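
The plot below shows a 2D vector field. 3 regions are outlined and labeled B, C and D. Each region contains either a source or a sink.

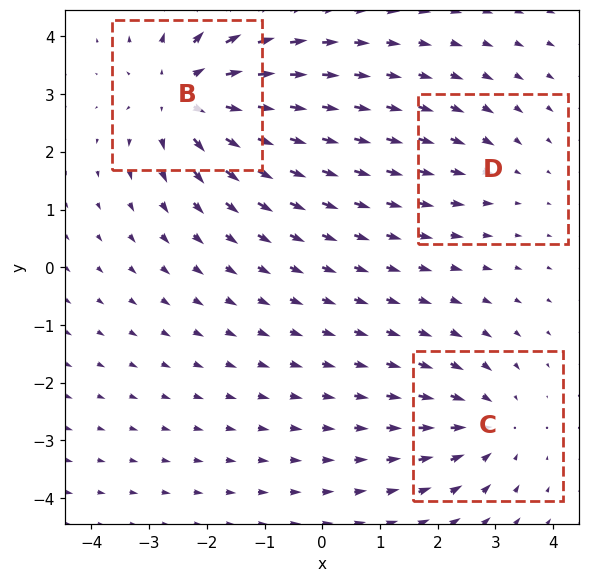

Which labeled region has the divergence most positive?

B

Divergence at each region's feature centre — B: about +5, C: about -3, D: about -2. Region B is most positive.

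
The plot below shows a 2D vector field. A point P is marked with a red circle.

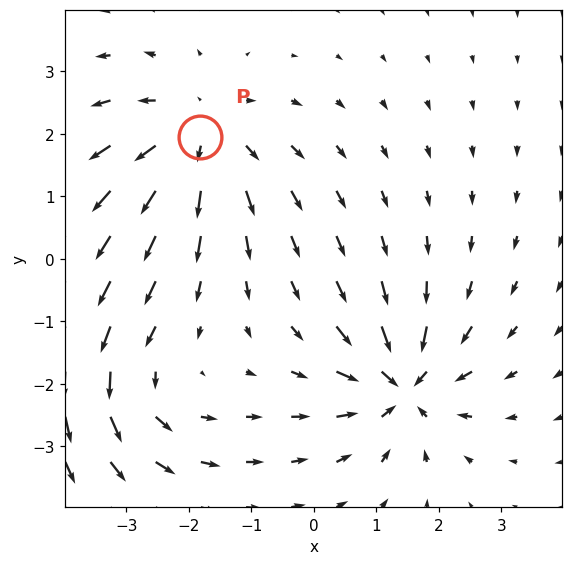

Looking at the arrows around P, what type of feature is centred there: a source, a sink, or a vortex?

At P (-1.8, 2.0) the arrows spread outward. Divergence about +4, curl ≈0 — positive divergence with near-zero curl is a source.

source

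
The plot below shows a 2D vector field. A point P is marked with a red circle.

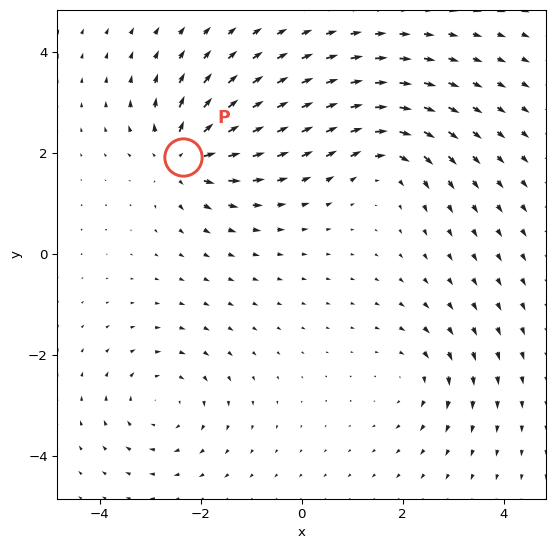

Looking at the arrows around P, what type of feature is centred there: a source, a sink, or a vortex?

At P (-2.3, 1.9) the arrows spread outward. Divergence about +7, curl ≈0 — positive divergence with near-zero curl is a source.

source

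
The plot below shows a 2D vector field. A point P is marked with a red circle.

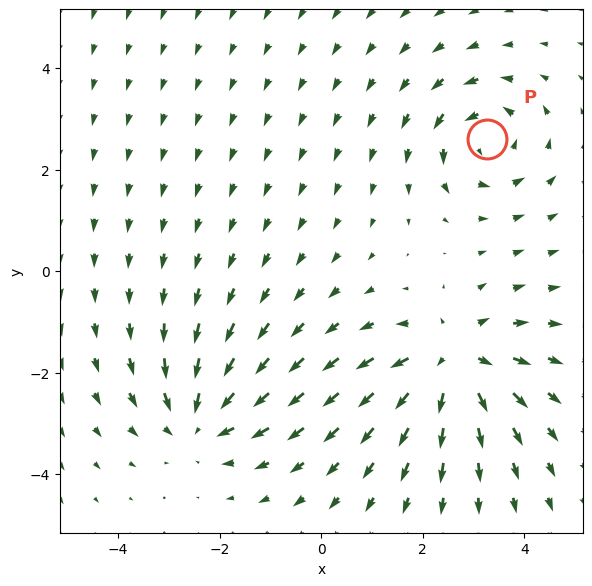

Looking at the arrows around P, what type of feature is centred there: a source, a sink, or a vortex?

At P (3.3, 2.6) the arrows circulate counterclockwise. Divergence ≈0, curl about +4 — near-zero divergence with nonzero curl is a vortex.

vortex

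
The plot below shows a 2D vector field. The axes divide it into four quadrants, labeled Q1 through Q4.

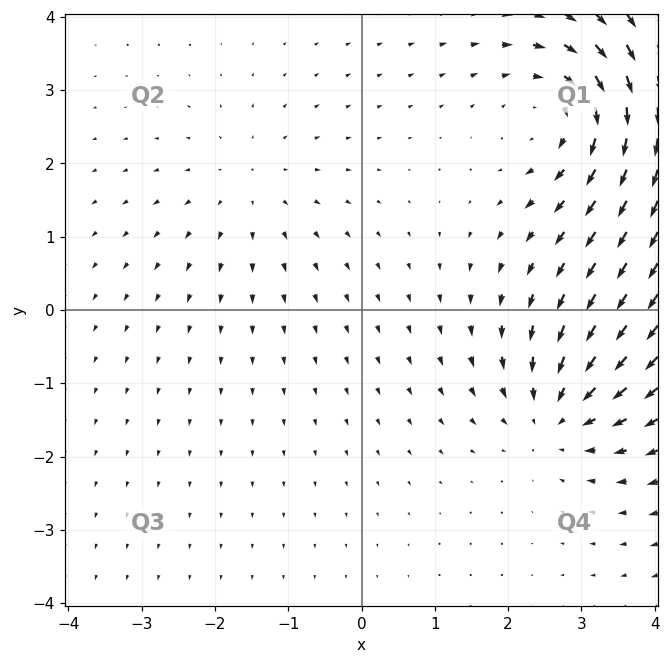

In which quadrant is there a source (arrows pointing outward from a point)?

The source sits at approximately (-1.5, 1.6), which lies in quadrant Q2. The divergence there is about +2, positive as expected for a source.

Q2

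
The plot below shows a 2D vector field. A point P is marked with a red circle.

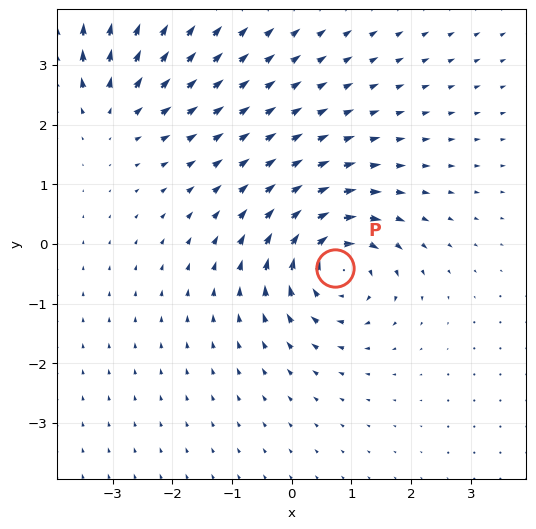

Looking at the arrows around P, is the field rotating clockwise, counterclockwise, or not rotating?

clockwise

Near P at (0.7, -0.4) the arrows circulate clockwise. The curl (z-component) there is about -6; negative curl means clockwise rotation.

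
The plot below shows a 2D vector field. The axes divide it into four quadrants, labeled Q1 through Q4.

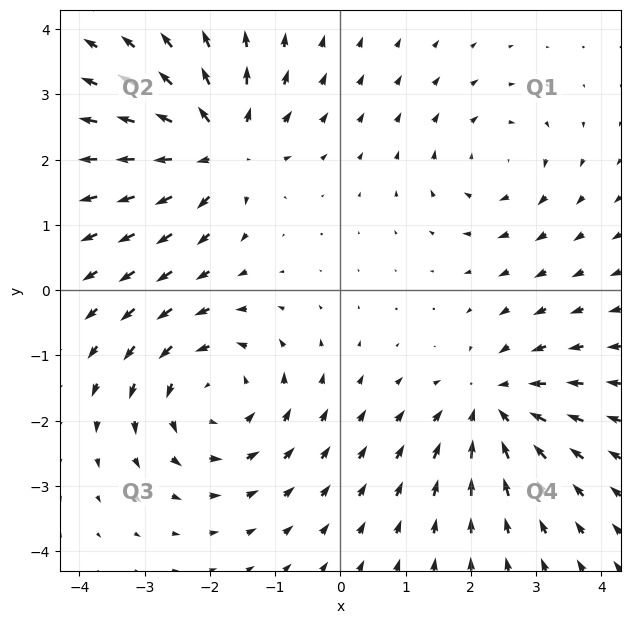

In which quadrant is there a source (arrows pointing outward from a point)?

The source sits at approximately (-1.9, 2.2), which lies in quadrant Q2. The divergence there is about +6, positive as expected for a source.

Q2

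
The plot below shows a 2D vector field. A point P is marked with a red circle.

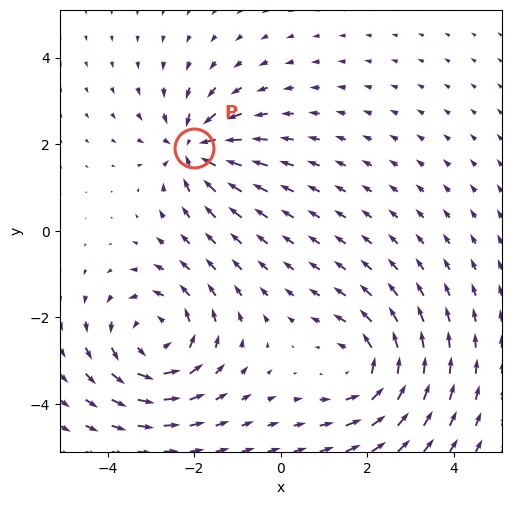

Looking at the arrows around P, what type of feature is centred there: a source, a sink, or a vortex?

At P (-2.0, 1.9) the arrows converge inward. Divergence about -5, curl ≈0 — negative divergence with near-zero curl is a sink.

sink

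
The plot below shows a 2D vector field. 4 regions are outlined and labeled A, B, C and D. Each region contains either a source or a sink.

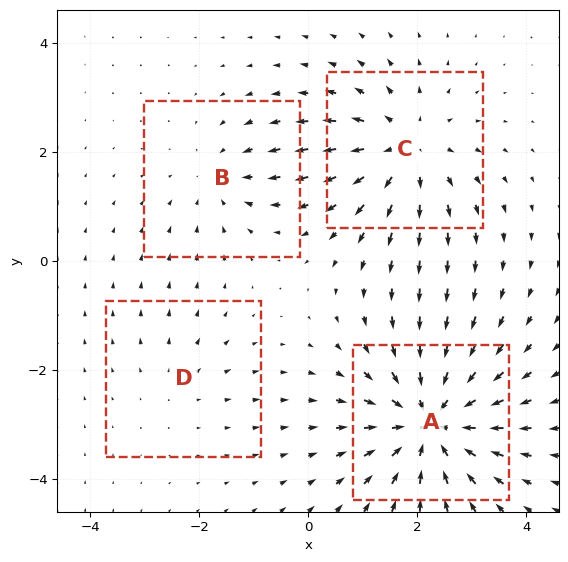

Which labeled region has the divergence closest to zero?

Divergence at each region's feature centre — A: about -6, B: about -3, C: about +5, D: about +2. Region D is closest to zero.

D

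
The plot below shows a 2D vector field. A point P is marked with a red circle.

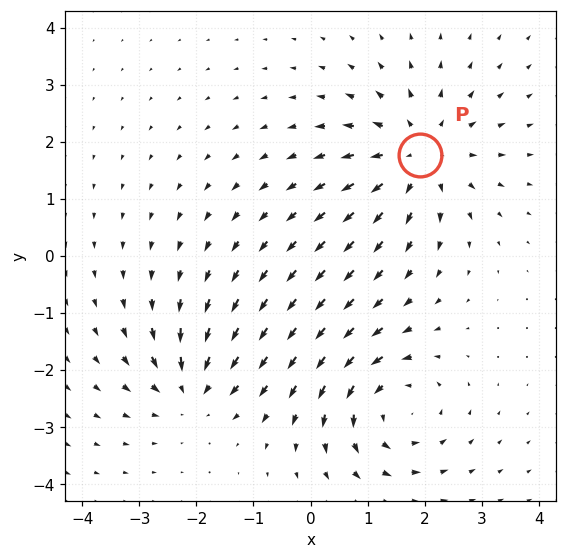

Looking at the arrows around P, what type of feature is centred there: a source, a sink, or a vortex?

At P (1.9, 1.8) the arrows spread outward. Divergence about +4, curl ≈0 — positive divergence with near-zero curl is a source.

source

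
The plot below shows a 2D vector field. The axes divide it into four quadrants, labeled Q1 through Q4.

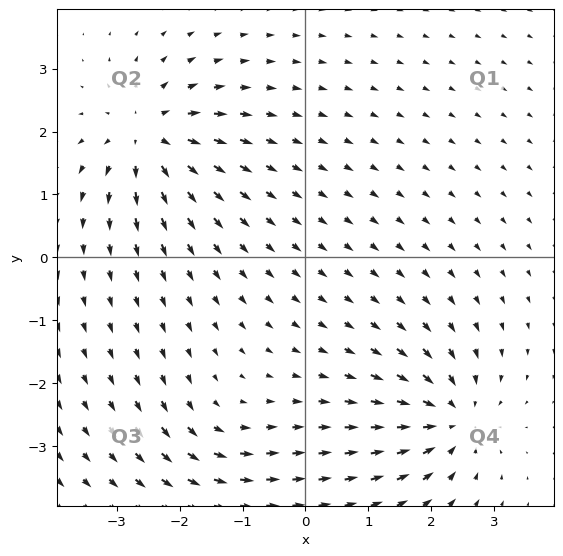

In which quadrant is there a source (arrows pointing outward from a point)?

Q2

The source sits at approximately (-2.5, 1.9), which lies in quadrant Q2. The divergence there is about +7, positive as expected for a source.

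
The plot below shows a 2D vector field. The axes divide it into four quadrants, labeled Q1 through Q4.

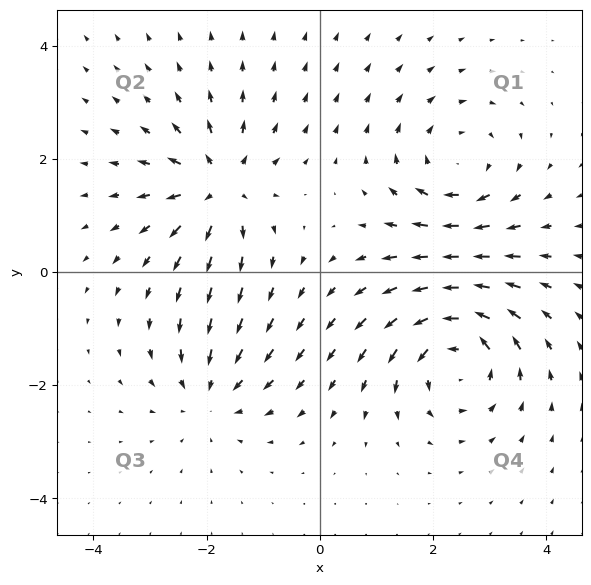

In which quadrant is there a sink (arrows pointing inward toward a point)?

Q3

The sink sits at approximately (-1.9, -2.2), which lies in quadrant Q3. The divergence there is about -3, negative as expected for a sink.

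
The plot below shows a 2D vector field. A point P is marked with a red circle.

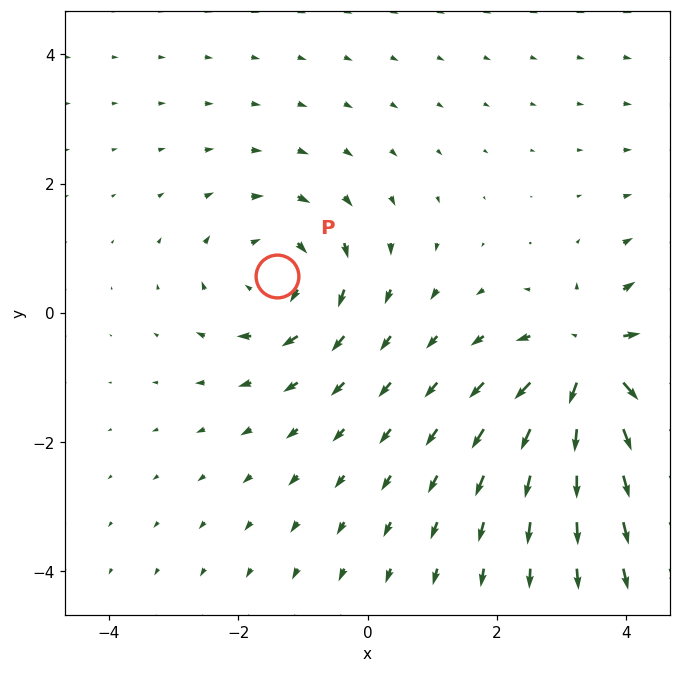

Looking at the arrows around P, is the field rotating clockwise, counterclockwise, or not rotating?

Near P at (-1.4, 0.6) the arrows circulate clockwise. The curl (z-component) there is about -3; negative curl means clockwise rotation.

clockwise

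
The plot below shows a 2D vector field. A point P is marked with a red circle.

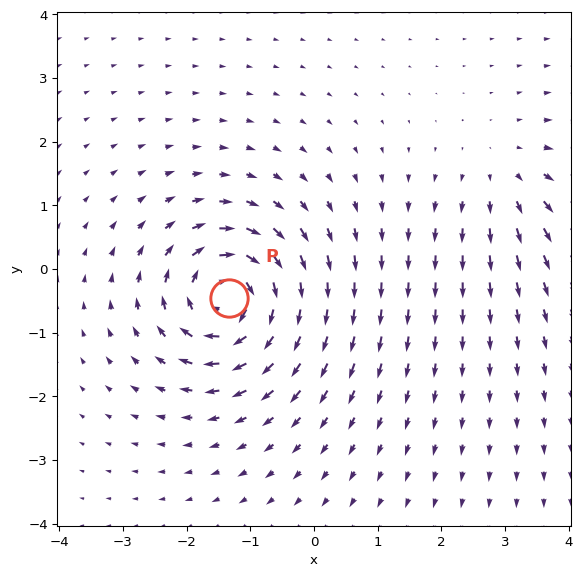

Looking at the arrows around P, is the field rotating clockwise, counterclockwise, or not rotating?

Near P at (-1.3, -0.5) the arrows circulate clockwise. The curl (z-component) there is about -7; negative curl means clockwise rotation.

clockwise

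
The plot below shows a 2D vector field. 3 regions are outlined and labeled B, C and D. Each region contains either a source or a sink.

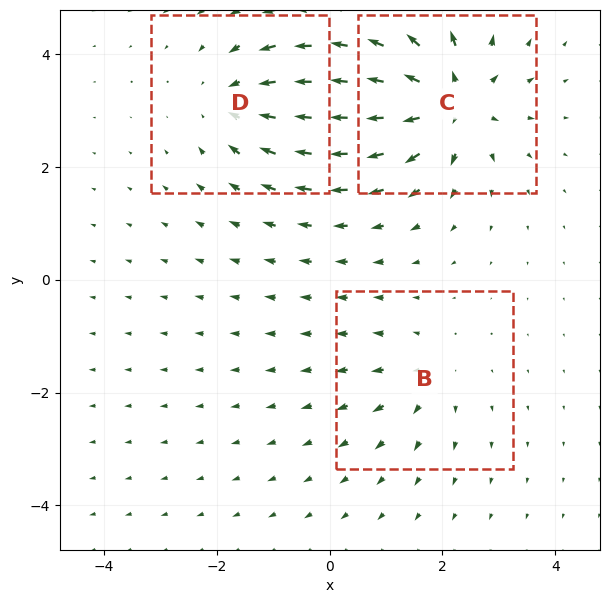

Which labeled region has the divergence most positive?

Divergence at each region's feature centre — B: about +2, C: about +5, D: about -3. Region C is most positive.

C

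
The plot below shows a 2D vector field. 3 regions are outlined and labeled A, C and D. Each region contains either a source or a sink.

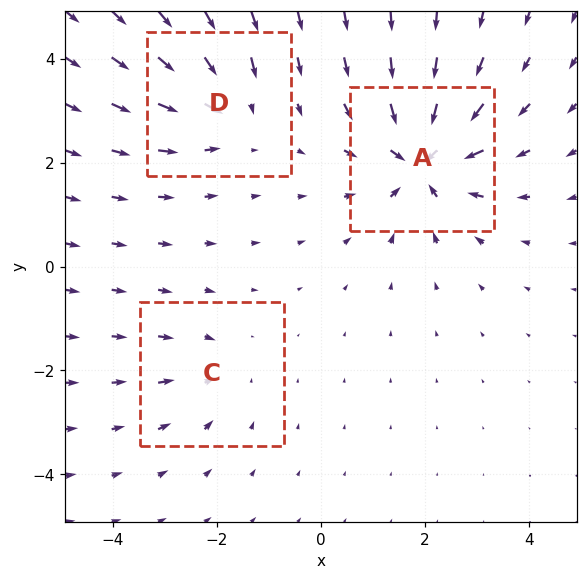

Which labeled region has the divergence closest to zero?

Divergence at each region's feature centre — A: about -6, C: about -2, D: about -3. Region C is closest to zero.

C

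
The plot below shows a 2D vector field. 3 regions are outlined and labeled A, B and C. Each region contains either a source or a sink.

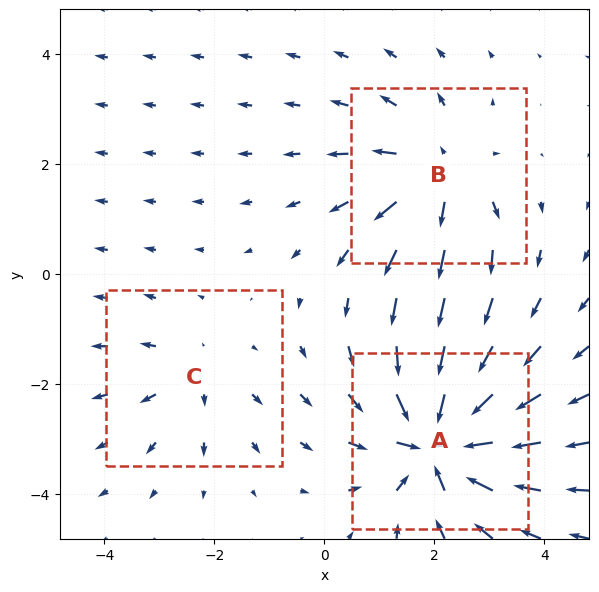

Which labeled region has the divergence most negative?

A

Divergence at each region's feature centre — A: about -6, B: about +3, C: about +2. Region A is most negative.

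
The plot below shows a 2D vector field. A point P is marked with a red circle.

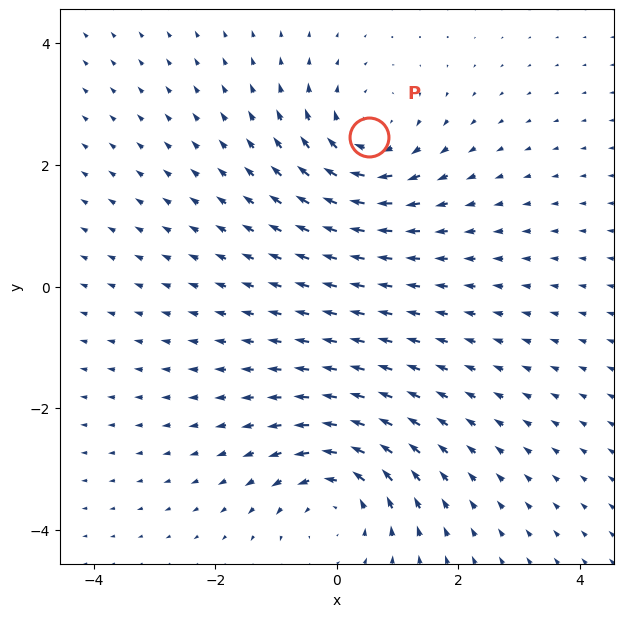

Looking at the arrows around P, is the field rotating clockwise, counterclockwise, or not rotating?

clockwise

Near P at (0.5, 2.5) the arrows circulate clockwise. The curl (z-component) there is about -3; negative curl means clockwise rotation.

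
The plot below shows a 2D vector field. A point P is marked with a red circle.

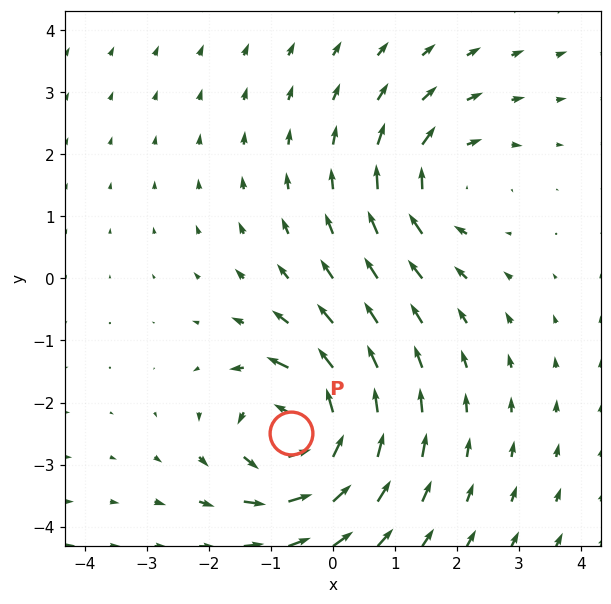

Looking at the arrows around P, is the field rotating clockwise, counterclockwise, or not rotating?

Near P at (-0.7, -2.5) the arrows circulate counterclockwise. The curl (z-component) there is about +7; positive curl means counterclockwise rotation.

counterclockwise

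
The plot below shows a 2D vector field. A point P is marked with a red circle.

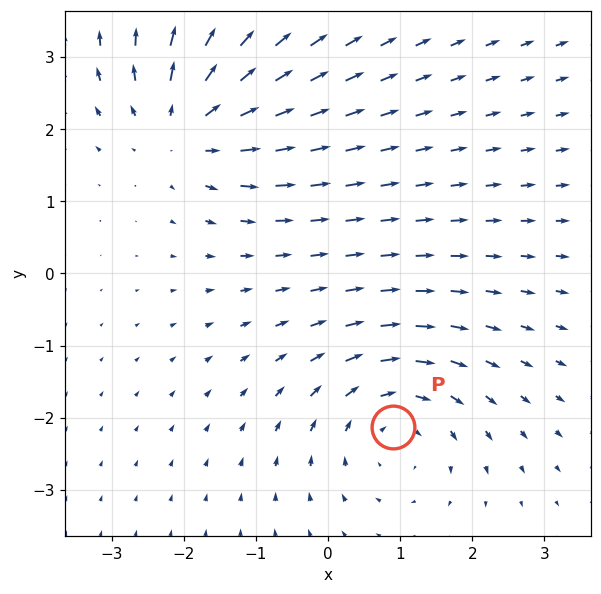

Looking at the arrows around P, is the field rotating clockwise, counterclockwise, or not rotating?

Near P at (0.9, -2.1) the arrows circulate clockwise. The curl (z-component) there is about -4; negative curl means clockwise rotation.

clockwise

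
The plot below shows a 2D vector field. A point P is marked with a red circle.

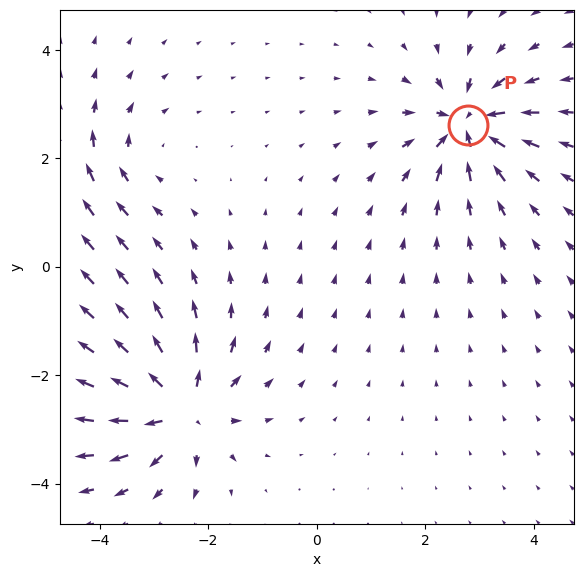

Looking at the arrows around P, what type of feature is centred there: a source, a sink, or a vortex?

sink

At P (2.8, 2.6) the arrows converge inward. Divergence about -6, curl ≈0 — negative divergence with near-zero curl is a sink.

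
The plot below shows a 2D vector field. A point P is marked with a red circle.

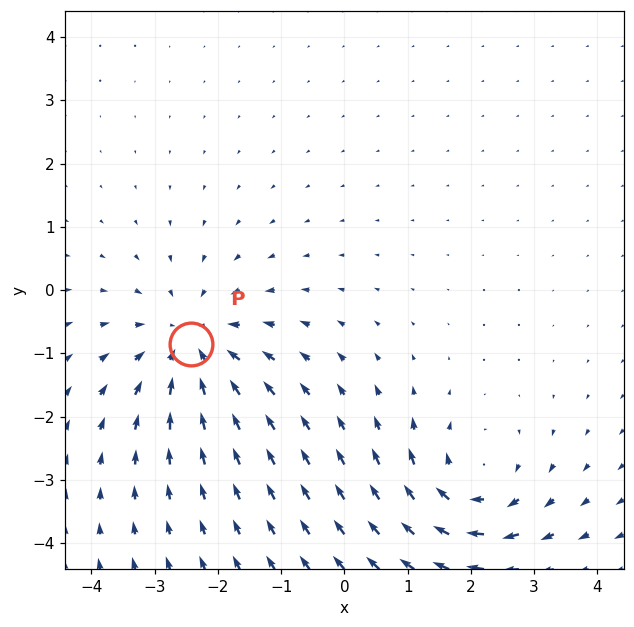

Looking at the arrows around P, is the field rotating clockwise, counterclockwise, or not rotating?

not rotating

Near P at (-2.4, -0.9) the arrows show no circulation. The curl there is ≈0.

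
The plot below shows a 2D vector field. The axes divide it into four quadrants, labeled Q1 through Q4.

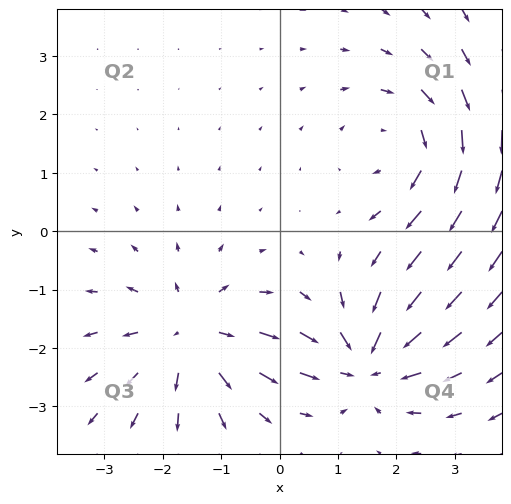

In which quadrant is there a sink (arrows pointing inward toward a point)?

The sink sits at approximately (1.5, -2.2), which lies in quadrant Q4. The divergence there is about -5, negative as expected for a sink.

Q4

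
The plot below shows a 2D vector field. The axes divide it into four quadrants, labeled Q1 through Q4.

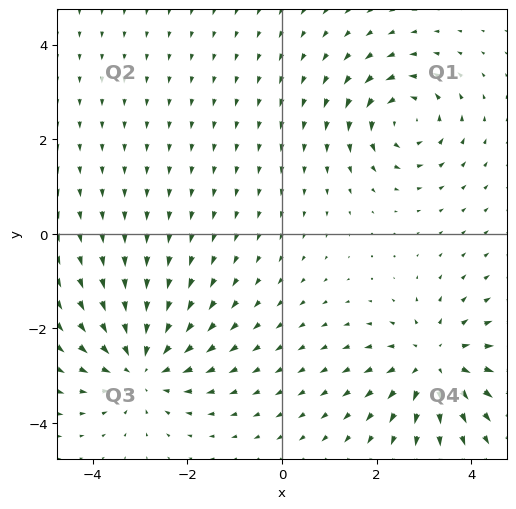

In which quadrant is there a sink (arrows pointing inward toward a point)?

Q3

The sink sits at approximately (-3.0, -2.8), which lies in quadrant Q3. The divergence there is about -3, negative as expected for a sink.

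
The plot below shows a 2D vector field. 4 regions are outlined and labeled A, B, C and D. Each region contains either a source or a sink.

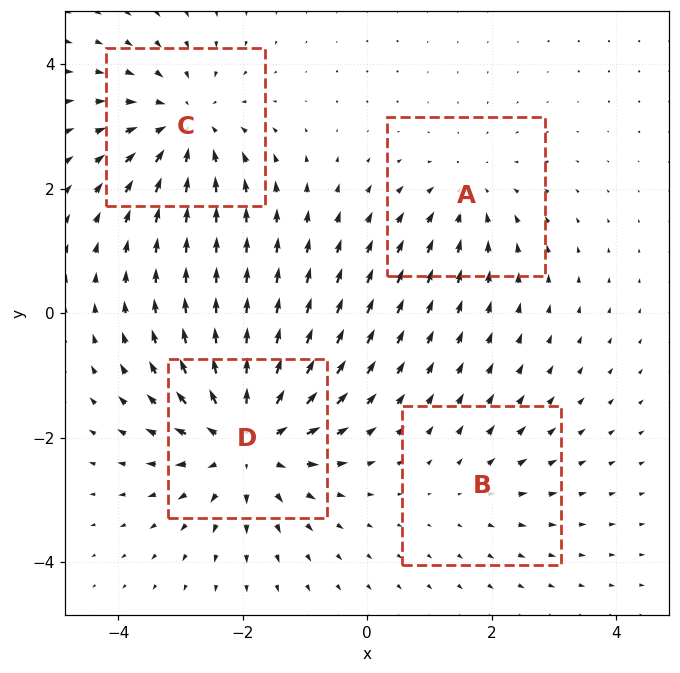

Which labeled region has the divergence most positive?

Divergence at each region's feature centre — A: about -3, B: about +2, C: about -5, D: about +6. Region D is most positive.

D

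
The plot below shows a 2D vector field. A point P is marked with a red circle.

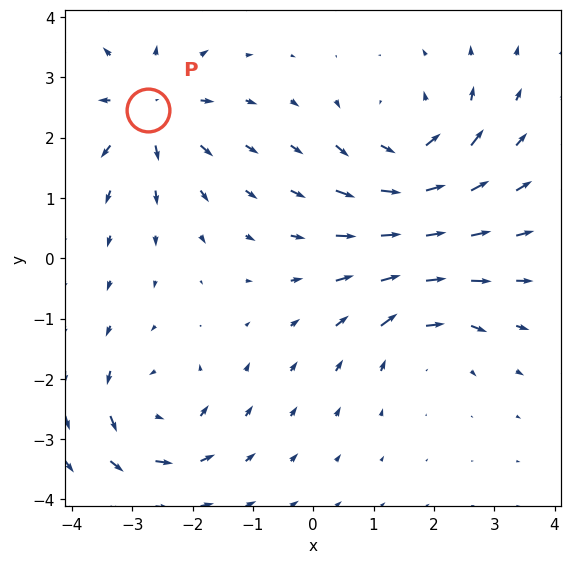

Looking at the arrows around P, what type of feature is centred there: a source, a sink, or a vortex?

At P (-2.7, 2.5) the arrows spread outward. Divergence about +5, curl ≈0 — positive divergence with near-zero curl is a source.

source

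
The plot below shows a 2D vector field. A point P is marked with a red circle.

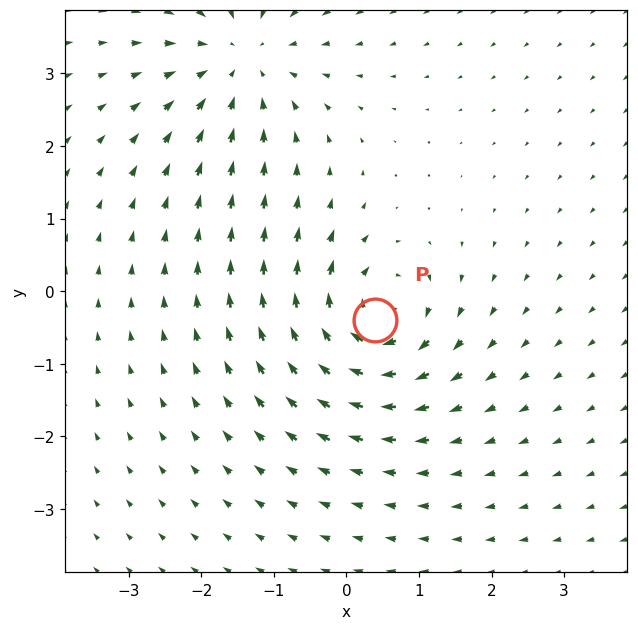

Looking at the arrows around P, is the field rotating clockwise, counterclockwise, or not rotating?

clockwise

Near P at (0.4, -0.4) the arrows circulate clockwise. The curl (z-component) there is about -5; negative curl means clockwise rotation.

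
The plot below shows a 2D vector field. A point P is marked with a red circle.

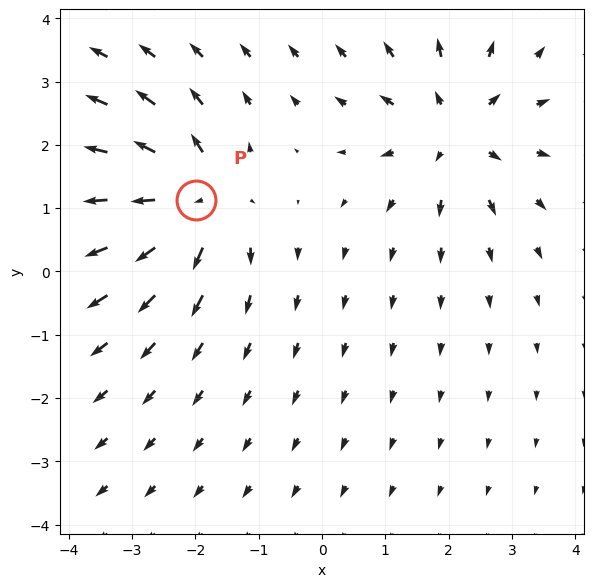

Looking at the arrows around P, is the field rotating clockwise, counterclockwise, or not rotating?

not rotating

Near P at (-2.0, 1.1) the arrows show no circulation. The curl there is ≈0.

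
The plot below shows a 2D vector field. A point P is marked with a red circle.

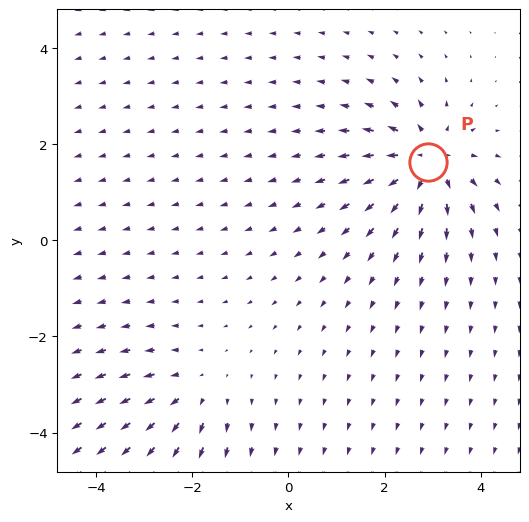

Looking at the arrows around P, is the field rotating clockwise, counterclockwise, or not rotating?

Near P at (2.9, 1.6) the arrows show no circulation. The curl there is ≈0.

not rotating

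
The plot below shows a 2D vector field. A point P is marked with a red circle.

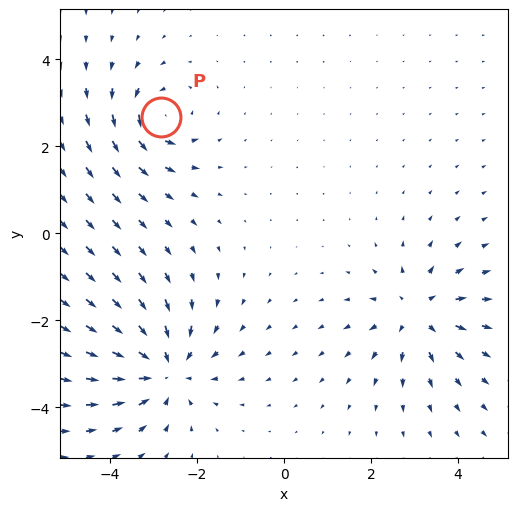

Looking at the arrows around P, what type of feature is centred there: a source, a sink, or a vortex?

At P (-2.8, 2.7) the arrows circulate counterclockwise. Divergence ≈0, curl about +4 — near-zero divergence with nonzero curl is a vortex.

vortex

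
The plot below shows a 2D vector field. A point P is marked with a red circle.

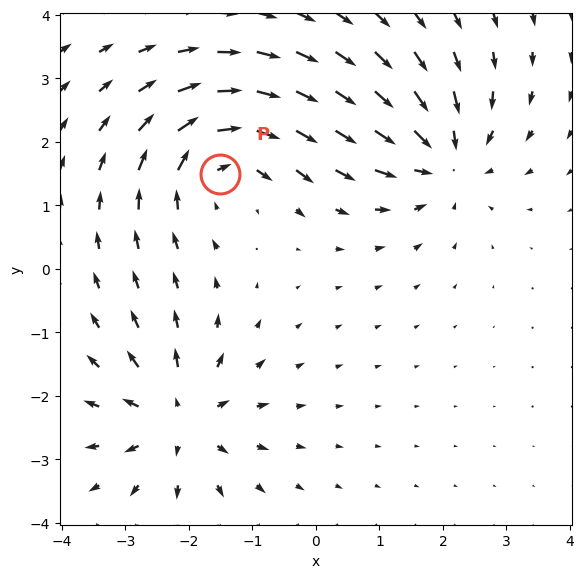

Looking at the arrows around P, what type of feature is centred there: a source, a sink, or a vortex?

At P (-1.5, 1.5) the arrows circulate clockwise. Divergence ≈0, curl about -4 — near-zero divergence with nonzero curl is a vortex.

vortex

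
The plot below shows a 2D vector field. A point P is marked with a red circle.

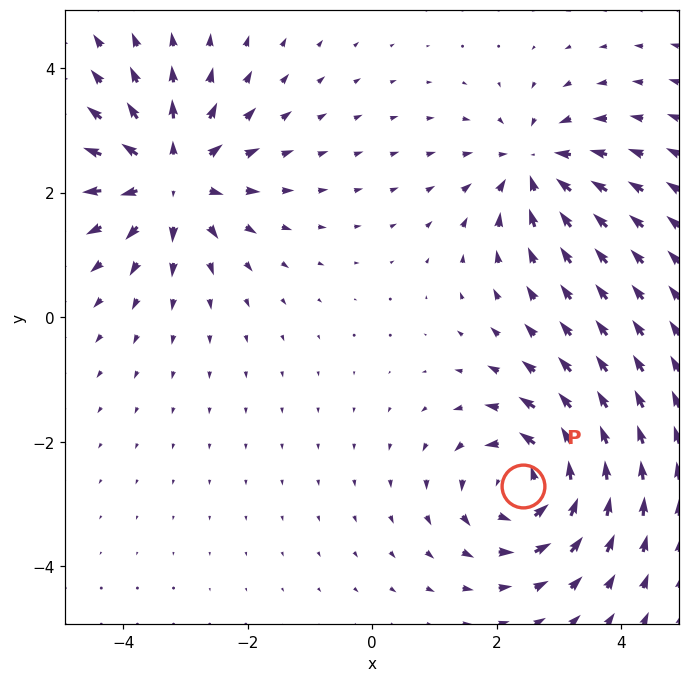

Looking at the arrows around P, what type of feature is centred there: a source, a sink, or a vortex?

At P (2.4, -2.7) the arrows circulate counterclockwise. Divergence ≈0, curl about +5 — near-zero divergence with nonzero curl is a vortex.

vortex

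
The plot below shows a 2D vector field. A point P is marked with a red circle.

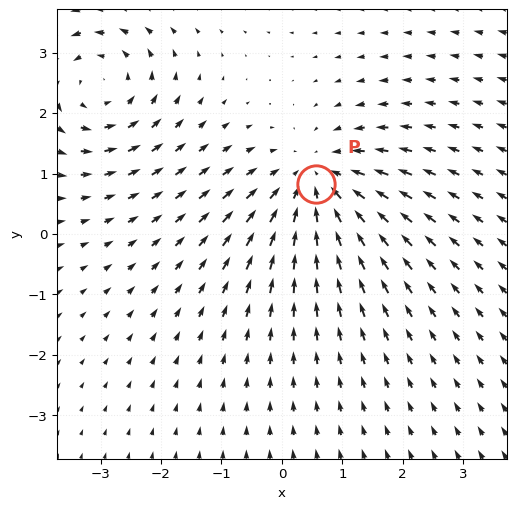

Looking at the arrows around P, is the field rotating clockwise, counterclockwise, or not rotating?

Near P at (0.6, 0.8) the arrows show no circulation. The curl there is ≈0.

not rotating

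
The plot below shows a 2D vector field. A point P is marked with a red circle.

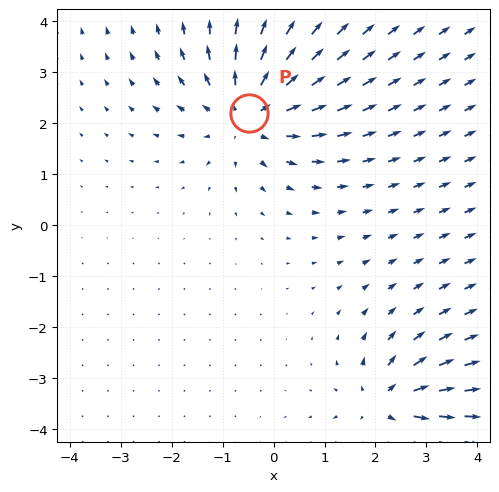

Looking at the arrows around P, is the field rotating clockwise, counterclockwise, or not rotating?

not rotating

Near P at (-0.5, 2.2) the arrows show no circulation. The curl there is ≈0.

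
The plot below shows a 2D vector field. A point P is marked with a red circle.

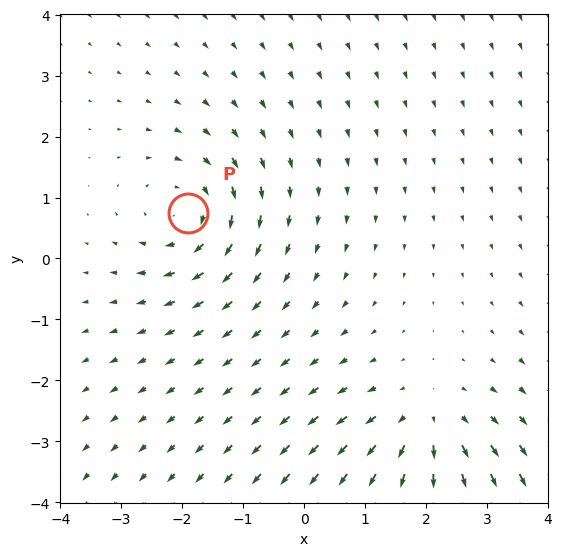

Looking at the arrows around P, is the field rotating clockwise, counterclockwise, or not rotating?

Near P at (-1.9, 0.7) the arrows circulate clockwise. The curl (z-component) there is about -3; negative curl means clockwise rotation.

clockwise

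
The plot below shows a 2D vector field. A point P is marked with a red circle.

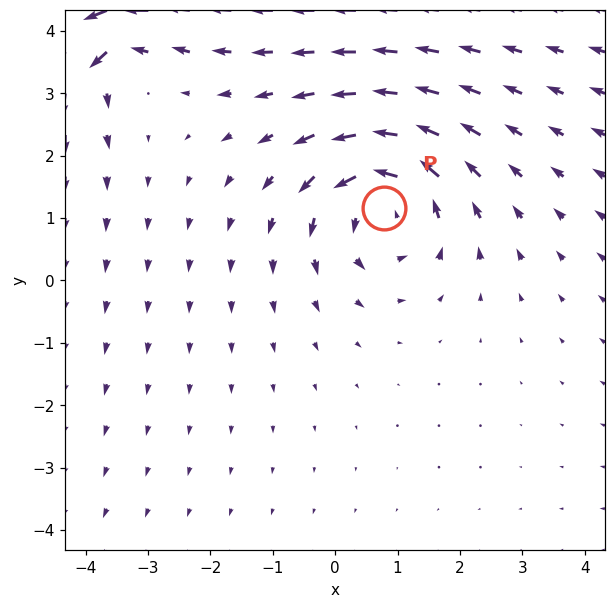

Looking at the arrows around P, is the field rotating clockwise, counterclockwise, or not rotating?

counterclockwise

Near P at (0.8, 1.2) the arrows circulate counterclockwise. The curl (z-component) there is about +4; positive curl means counterclockwise rotation.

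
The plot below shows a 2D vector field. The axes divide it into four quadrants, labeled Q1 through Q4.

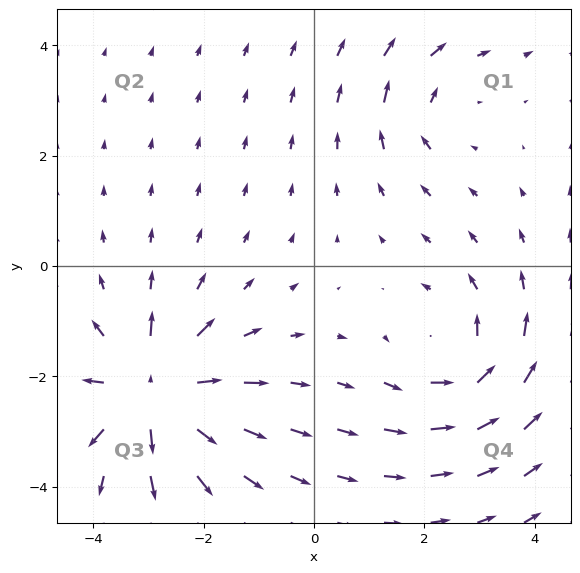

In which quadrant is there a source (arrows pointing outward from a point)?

Q3

The source sits at approximately (-2.9, -2.3), which lies in quadrant Q3. The divergence there is about +7, positive as expected for a source.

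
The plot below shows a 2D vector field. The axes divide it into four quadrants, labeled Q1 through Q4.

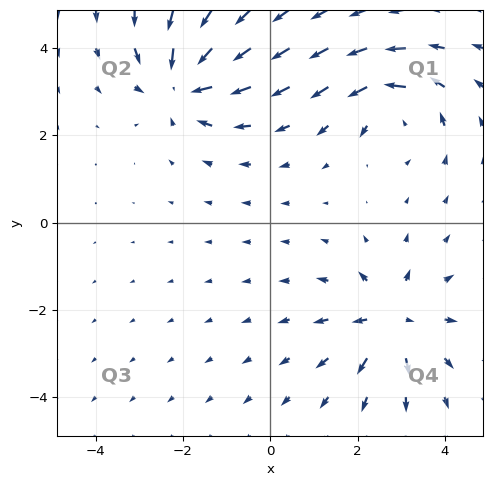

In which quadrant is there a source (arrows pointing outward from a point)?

Q4

The source sits at approximately (2.8, -2.2), which lies in quadrant Q4. The divergence there is about +5, positive as expected for a source.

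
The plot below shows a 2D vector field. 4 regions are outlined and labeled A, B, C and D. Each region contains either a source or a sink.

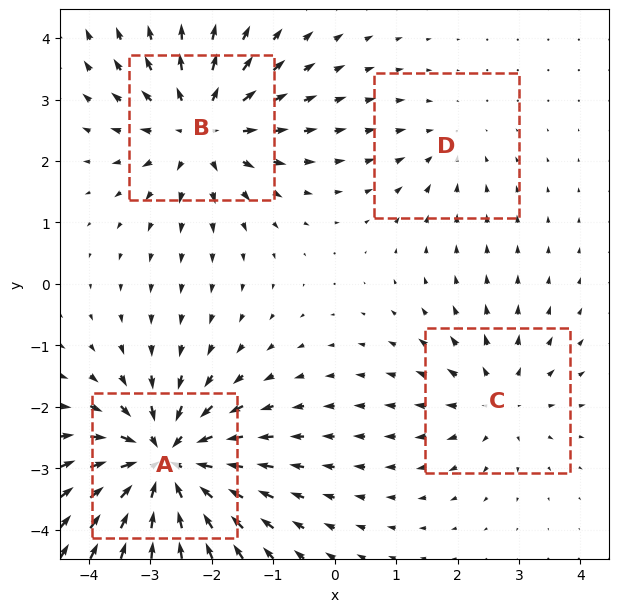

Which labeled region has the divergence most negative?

Divergence at each region's feature centre — A: about -7, B: about +5, C: about +3, D: about -2. Region A is most negative.

A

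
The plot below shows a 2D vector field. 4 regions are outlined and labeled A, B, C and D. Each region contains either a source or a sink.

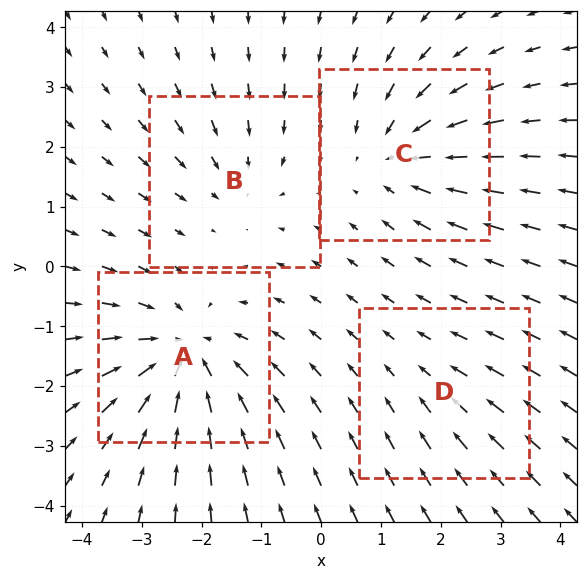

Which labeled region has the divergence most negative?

Divergence at each region's feature centre — A: about -6, B: about -3, C: about -4, D: about -2. Region A is most negative.

A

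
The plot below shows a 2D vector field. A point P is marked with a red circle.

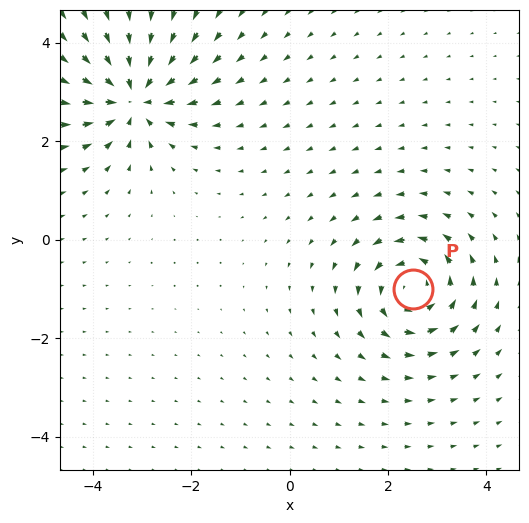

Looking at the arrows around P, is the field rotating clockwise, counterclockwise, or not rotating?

counterclockwise

Near P at (2.5, -1.0) the arrows circulate counterclockwise. The curl (z-component) there is about +4; positive curl means counterclockwise rotation.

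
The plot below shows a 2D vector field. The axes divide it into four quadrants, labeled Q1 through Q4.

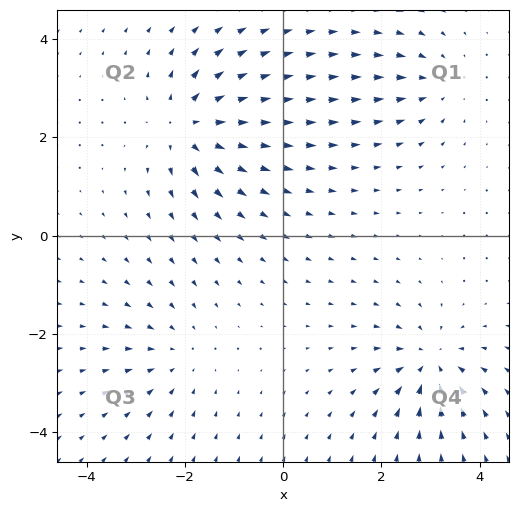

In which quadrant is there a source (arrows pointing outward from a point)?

Q2

The source sits at approximately (-1.9, 2.2), which lies in quadrant Q2. The divergence there is about +6, positive as expected for a source.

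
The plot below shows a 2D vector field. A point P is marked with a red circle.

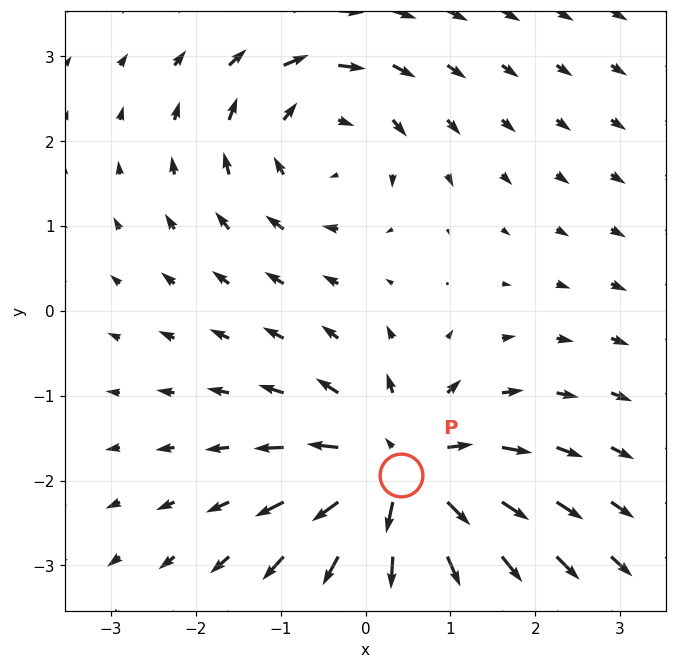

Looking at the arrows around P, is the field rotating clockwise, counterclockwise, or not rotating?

not rotating

Near P at (0.4, -1.9) the arrows show no circulation. The curl there is ≈0.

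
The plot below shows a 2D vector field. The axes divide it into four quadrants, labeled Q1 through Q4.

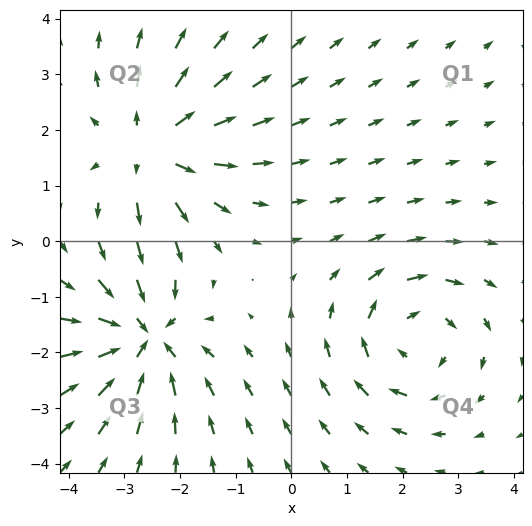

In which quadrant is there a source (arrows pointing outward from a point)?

The source sits at approximately (-2.5, 1.7), which lies in quadrant Q2. The divergence there is about +3, positive as expected for a source.

Q2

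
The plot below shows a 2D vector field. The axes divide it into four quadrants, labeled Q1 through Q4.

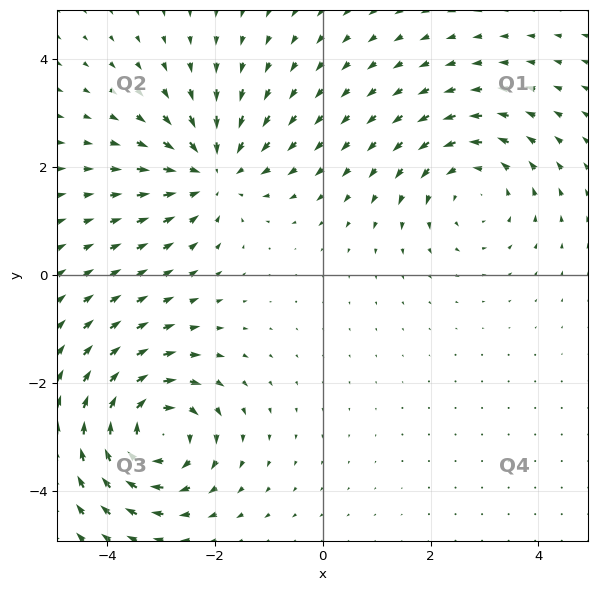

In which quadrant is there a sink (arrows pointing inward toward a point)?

Q2

The sink sits at approximately (-2.0, 1.9), which lies in quadrant Q2. The divergence there is about -4, negative as expected for a sink.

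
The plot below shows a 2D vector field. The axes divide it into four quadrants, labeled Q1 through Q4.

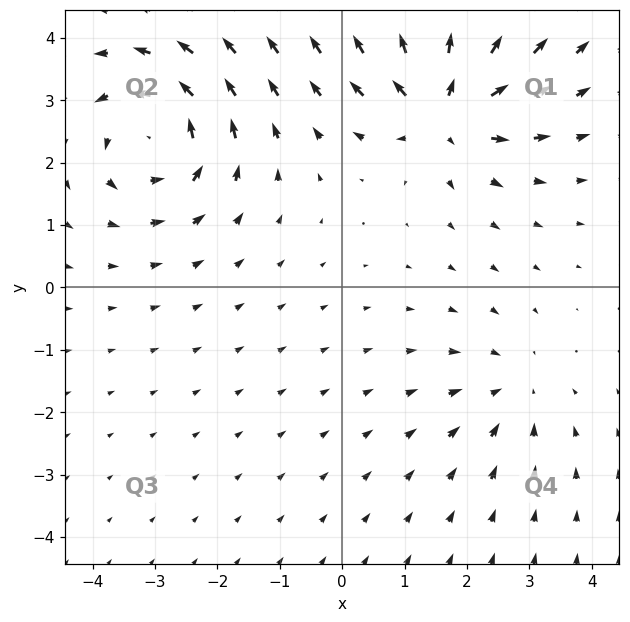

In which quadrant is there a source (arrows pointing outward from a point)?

The source sits at approximately (1.6, 2.9), which lies in quadrant Q1. The divergence there is about +6, positive as expected for a source.

Q1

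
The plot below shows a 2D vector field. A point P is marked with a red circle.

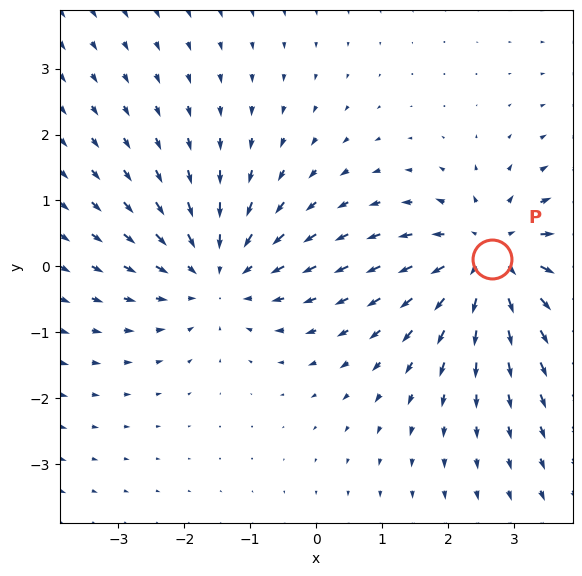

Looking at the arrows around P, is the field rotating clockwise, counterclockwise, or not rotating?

not rotating

Near P at (2.7, 0.1) the arrows show no circulation. The curl there is ≈0.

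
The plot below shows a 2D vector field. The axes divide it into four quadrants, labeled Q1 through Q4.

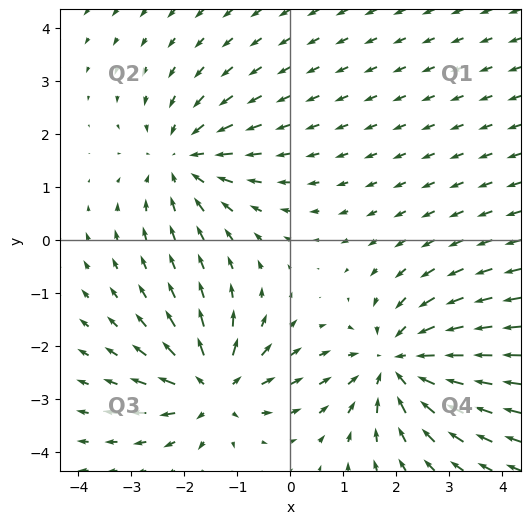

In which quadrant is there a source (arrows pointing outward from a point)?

Q3

The source sits at approximately (-1.4, -2.8), which lies in quadrant Q3. The divergence there is about +5, positive as expected for a source.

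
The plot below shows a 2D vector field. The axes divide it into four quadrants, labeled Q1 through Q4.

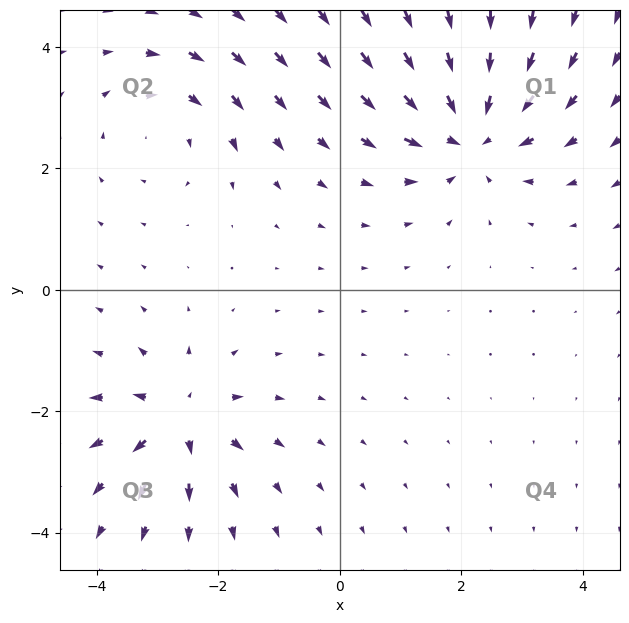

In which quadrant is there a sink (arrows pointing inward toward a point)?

Q1

The sink sits at approximately (2.2, 2.6), which lies in quadrant Q1. The divergence there is about -5, negative as expected for a sink.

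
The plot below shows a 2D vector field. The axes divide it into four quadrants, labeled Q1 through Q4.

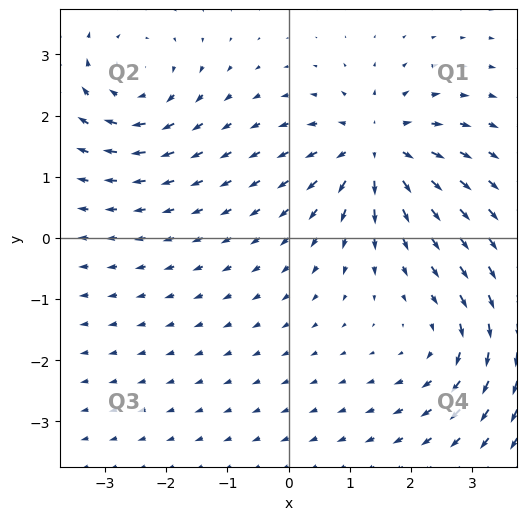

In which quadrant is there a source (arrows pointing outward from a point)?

Q1

The source sits at approximately (1.4, 1.5), which lies in quadrant Q1. The divergence there is about +5, positive as expected for a source.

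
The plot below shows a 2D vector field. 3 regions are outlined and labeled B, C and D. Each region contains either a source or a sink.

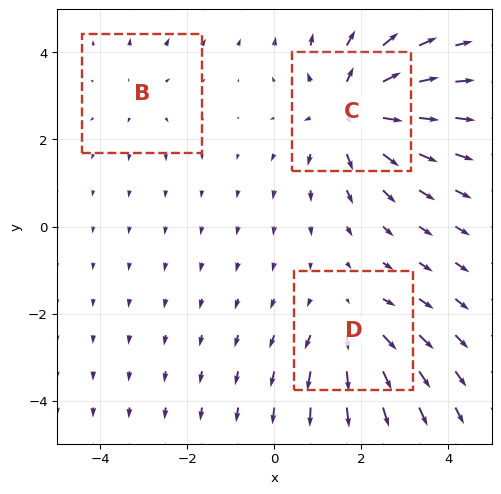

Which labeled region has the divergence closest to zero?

B

Divergence at each region's feature centre — B: about +2, C: about +5, D: about +3. Region B is closest to zero.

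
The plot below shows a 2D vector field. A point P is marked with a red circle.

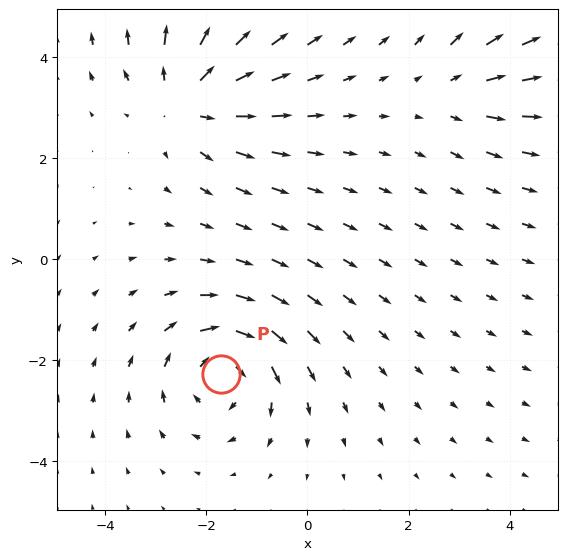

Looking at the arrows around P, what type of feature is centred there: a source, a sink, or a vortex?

At P (-1.7, -2.3) the arrows circulate clockwise. Divergence ≈0, curl about -5 — near-zero divergence with nonzero curl is a vortex.

vortex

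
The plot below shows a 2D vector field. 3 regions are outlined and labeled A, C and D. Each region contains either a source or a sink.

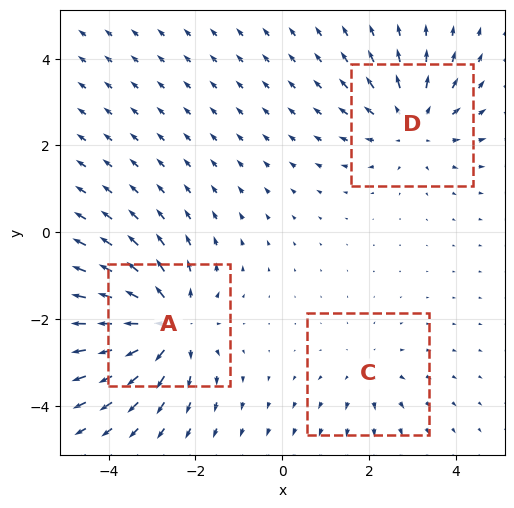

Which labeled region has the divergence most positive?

Divergence at each region's feature centre — A: about +4, C: about +2, D: about +3. Region A is most positive.

A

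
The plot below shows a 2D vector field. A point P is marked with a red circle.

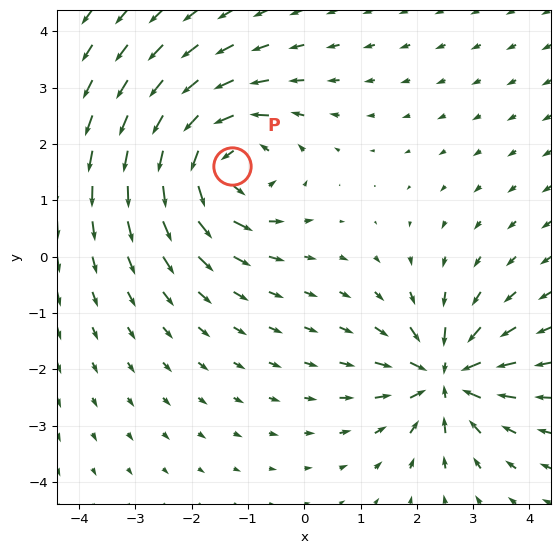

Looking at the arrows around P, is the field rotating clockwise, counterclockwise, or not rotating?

Near P at (-1.3, 1.6) the arrows circulate counterclockwise. The curl (z-component) there is about +3; positive curl means counterclockwise rotation.

counterclockwise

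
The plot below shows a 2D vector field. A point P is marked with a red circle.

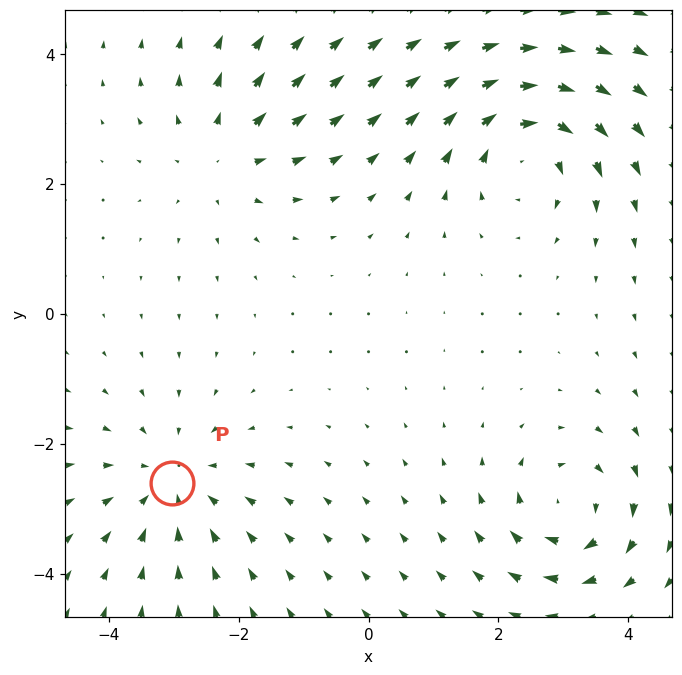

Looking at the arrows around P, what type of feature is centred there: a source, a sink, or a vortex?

sink

At P (-3.0, -2.6) the arrows converge inward. Divergence about -4, curl ≈0 — negative divergence with near-zero curl is a sink.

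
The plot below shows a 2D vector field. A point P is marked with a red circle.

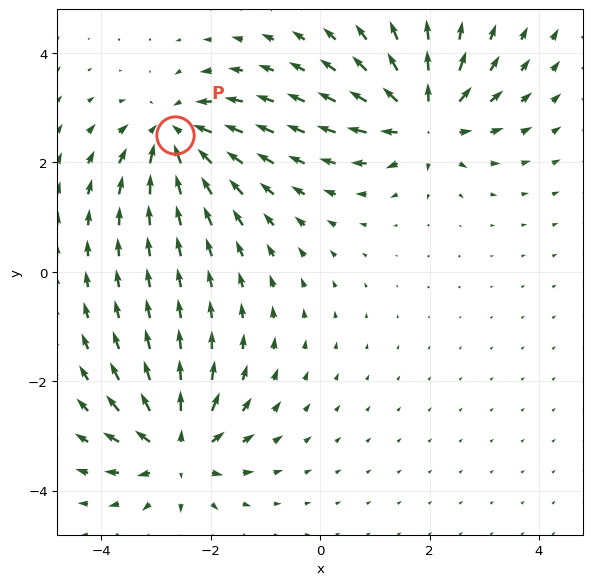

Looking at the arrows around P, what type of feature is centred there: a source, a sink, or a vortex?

At P (-2.7, 2.5) the arrows converge inward. Divergence about -6, curl ≈0 — negative divergence with near-zero curl is a sink.

sink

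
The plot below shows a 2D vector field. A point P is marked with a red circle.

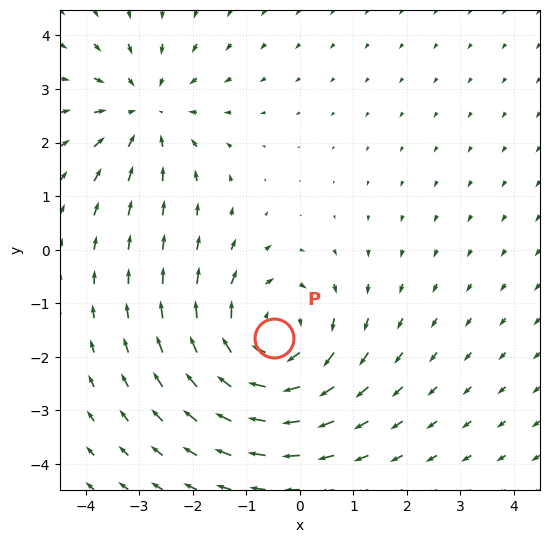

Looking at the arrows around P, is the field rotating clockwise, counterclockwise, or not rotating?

Near P at (-0.5, -1.6) the arrows circulate clockwise. The curl (z-component) there is about -3; negative curl means clockwise rotation.

clockwise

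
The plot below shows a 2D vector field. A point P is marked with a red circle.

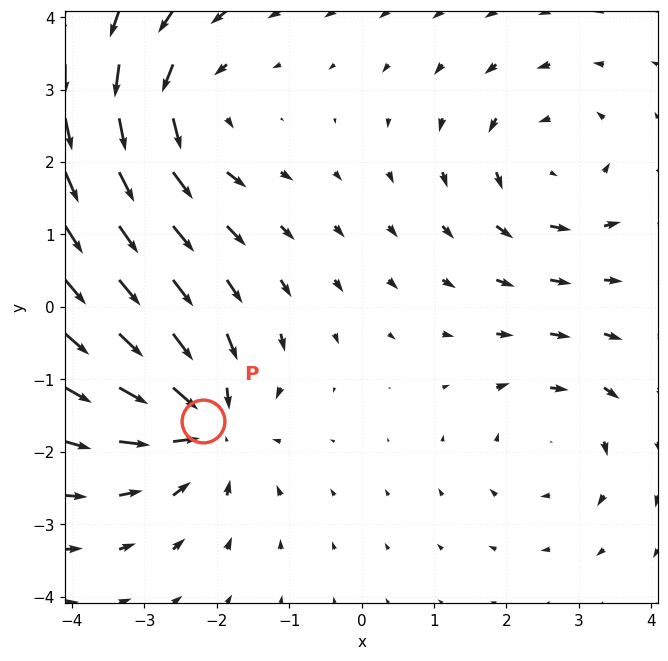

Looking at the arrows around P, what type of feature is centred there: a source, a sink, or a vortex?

At P (-2.2, -1.6) the arrows converge inward. Divergence about -5, curl ≈0 — negative divergence with near-zero curl is a sink.

sink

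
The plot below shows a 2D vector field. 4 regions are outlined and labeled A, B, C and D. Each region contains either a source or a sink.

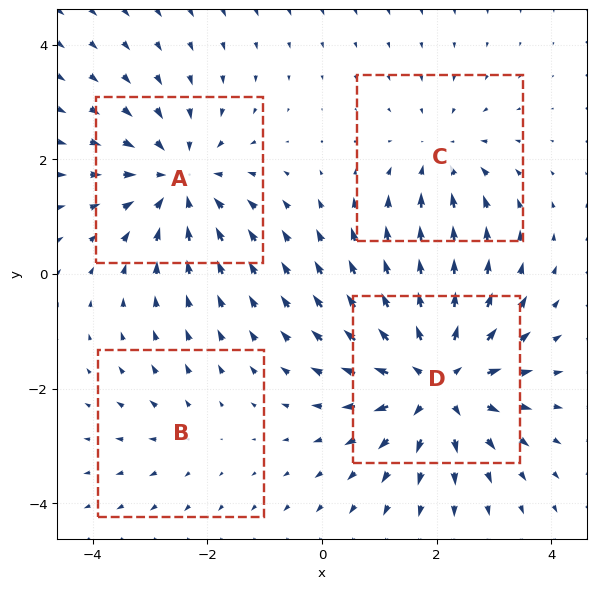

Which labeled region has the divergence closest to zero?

B

Divergence at each region's feature centre — A: about -5, B: about +2, C: about -3, D: about +6. Region B is closest to zero.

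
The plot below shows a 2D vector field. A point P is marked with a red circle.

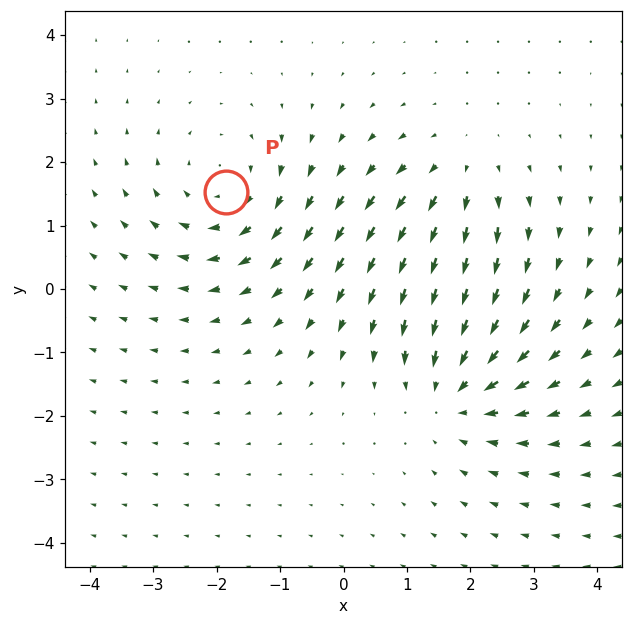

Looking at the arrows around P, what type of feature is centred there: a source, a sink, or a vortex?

vortex

At P (-1.9, 1.5) the arrows circulate clockwise. Divergence ≈0, curl about -4 — near-zero divergence with nonzero curl is a vortex.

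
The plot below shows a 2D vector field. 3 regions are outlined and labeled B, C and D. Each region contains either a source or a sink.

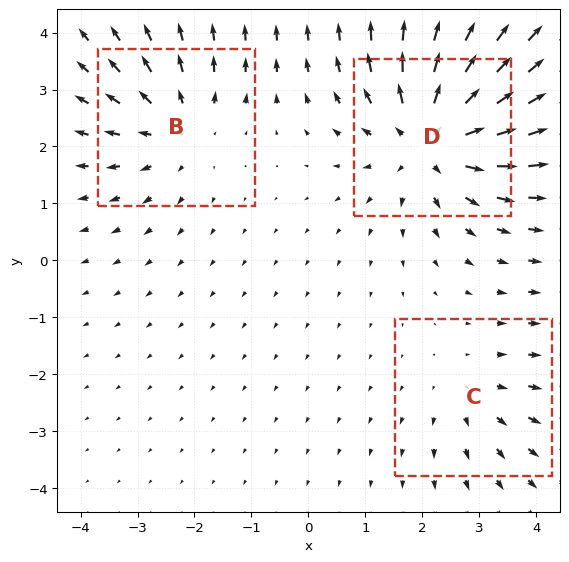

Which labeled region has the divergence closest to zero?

C

Divergence at each region's feature centre — B: about +3, C: about +2, D: about +5. Region C is closest to zero.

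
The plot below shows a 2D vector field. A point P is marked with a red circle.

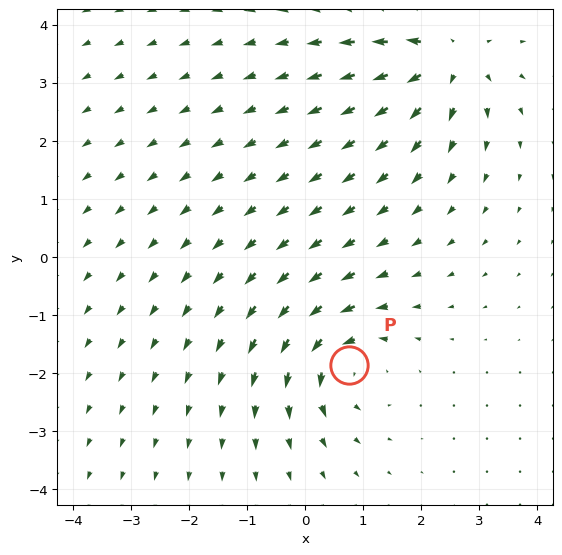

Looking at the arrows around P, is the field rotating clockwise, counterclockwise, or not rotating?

Near P at (0.8, -1.9) the arrows circulate counterclockwise. The curl (z-component) there is about +4; positive curl means counterclockwise rotation.

counterclockwise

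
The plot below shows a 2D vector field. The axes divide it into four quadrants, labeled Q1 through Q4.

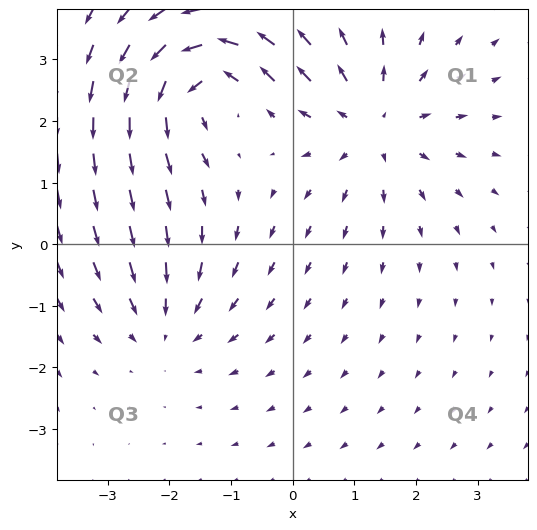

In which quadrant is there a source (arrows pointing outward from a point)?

The source sits at approximately (1.3, 1.9), which lies in quadrant Q1. The divergence there is about +3, positive as expected for a source.

Q1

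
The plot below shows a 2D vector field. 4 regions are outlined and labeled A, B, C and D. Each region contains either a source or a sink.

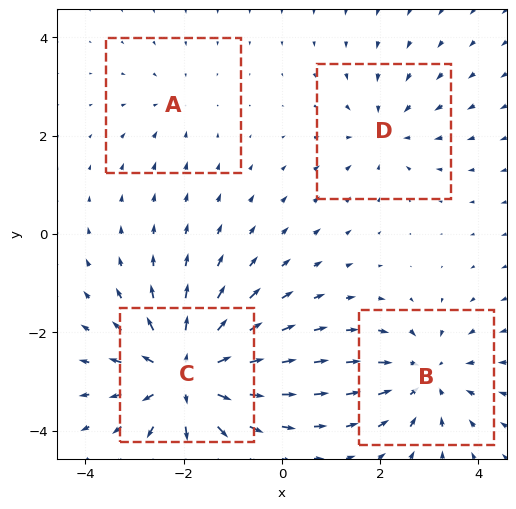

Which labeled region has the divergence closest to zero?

Divergence at each region's feature centre — A: about -2, B: about -5, C: about +7, D: about -3. Region A is closest to zero.

A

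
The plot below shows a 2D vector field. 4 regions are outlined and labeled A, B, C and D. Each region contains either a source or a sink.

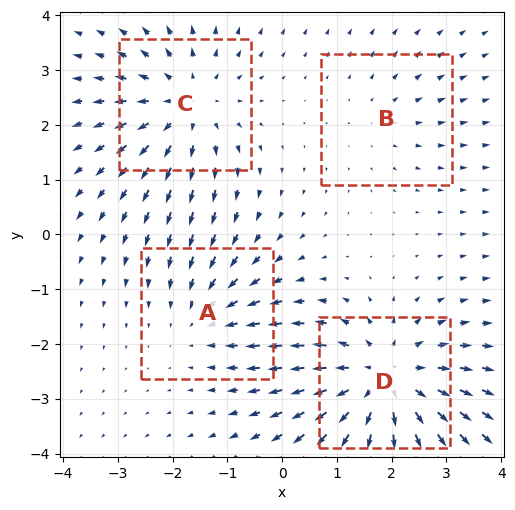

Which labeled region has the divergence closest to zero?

Divergence at each region's feature centre — A: about -3, B: about +2, C: about +4, D: about +6. Region B is closest to zero.

B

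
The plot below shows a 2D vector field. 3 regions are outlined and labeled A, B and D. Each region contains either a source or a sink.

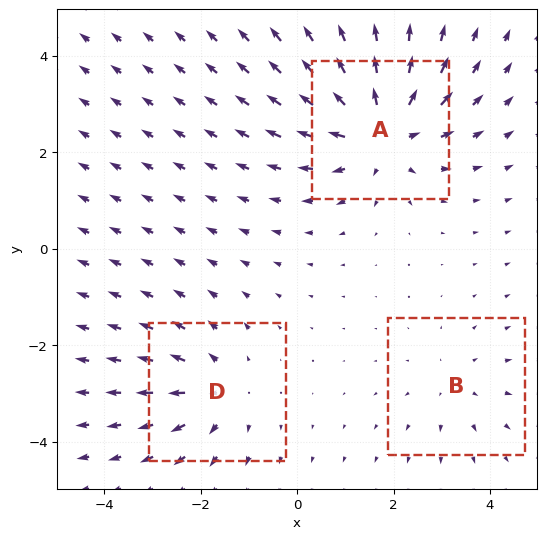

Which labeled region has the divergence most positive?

A

Divergence at each region's feature centre — A: about +5, B: about +2, D: about +3. Region A is most positive.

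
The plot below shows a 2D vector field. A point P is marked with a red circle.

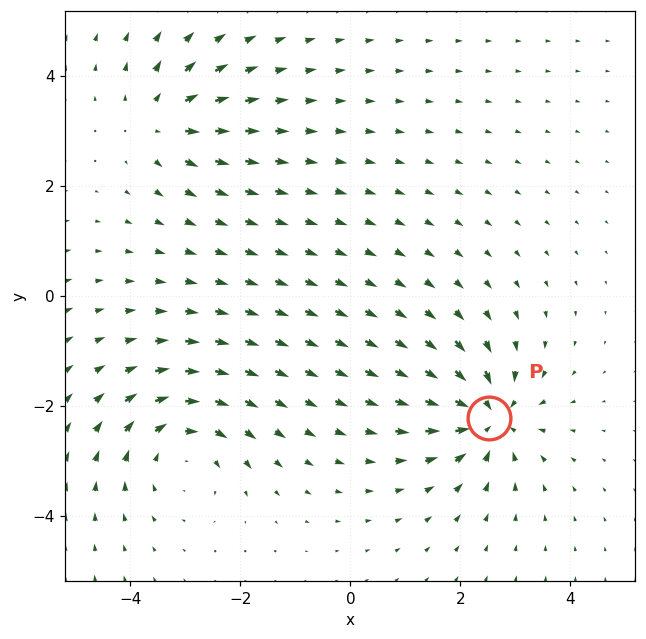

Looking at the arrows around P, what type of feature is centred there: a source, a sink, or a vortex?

At P (2.5, -2.2) the arrows converge inward. Divergence about -6, curl ≈0 — negative divergence with near-zero curl is a sink.

sink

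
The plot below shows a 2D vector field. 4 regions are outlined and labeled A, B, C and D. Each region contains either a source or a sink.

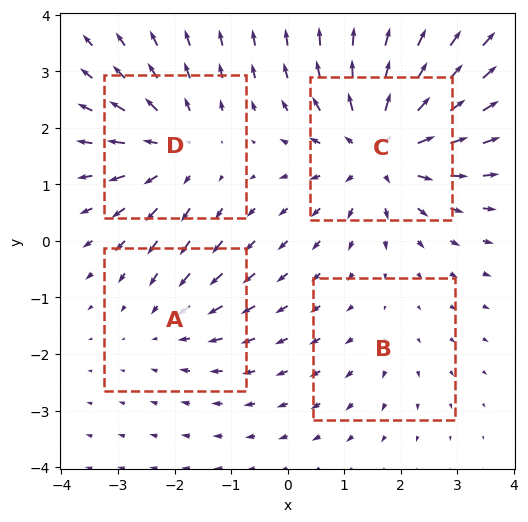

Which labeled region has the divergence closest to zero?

Divergence at each region's feature centre — A: about -3, B: about +2, C: about +7, D: about +4. Region B is closest to zero.

B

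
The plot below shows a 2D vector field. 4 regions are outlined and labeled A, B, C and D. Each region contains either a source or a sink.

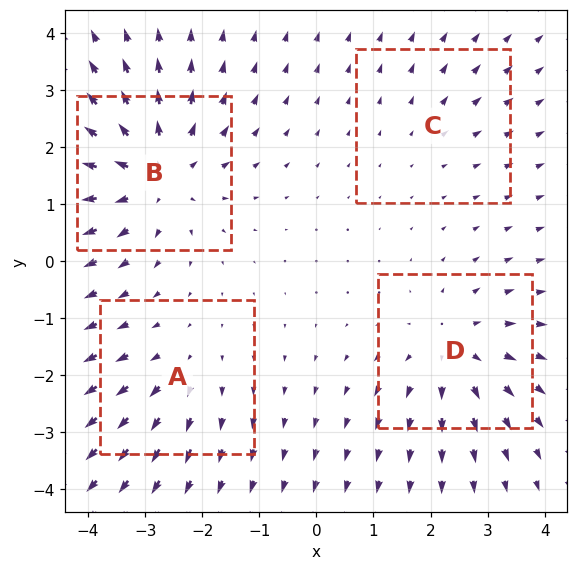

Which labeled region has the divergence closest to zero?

Divergence at each region's feature centre — A: about +3, B: about +6, C: about +2, D: about +4. Region C is closest to zero.

C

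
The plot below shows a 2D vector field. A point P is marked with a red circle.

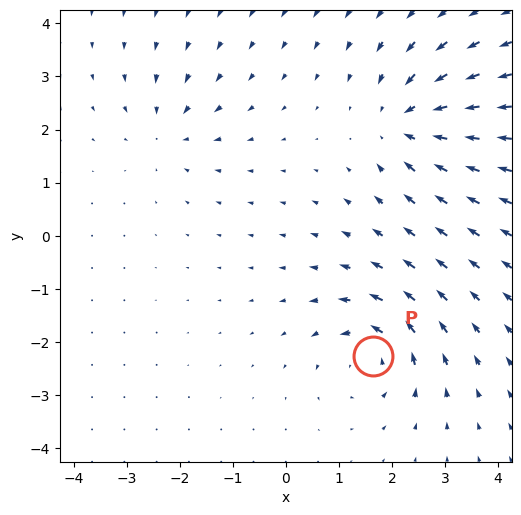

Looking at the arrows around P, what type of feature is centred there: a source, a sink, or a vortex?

vortex

At P (1.6, -2.3) the arrows circulate counterclockwise. Divergence ≈0, curl about +5 — near-zero divergence with nonzero curl is a vortex.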